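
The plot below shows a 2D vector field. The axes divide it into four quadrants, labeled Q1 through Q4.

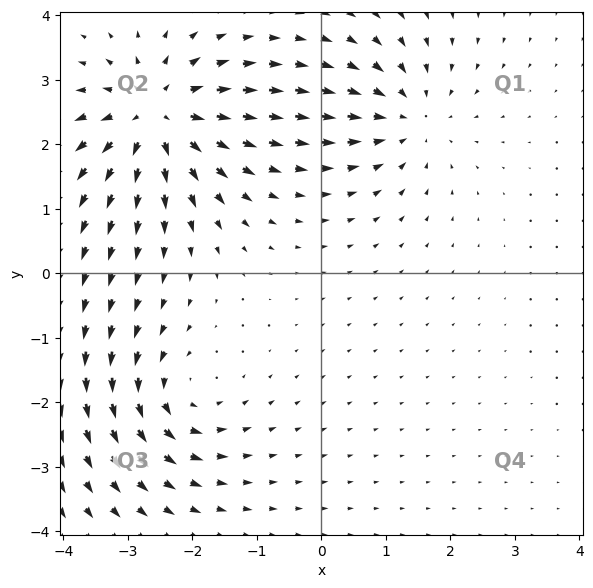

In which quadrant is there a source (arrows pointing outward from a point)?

Q2

The source sits at approximately (-2.5, 2.4), which lies in quadrant Q2. The divergence there is about +6, positive as expected for a source.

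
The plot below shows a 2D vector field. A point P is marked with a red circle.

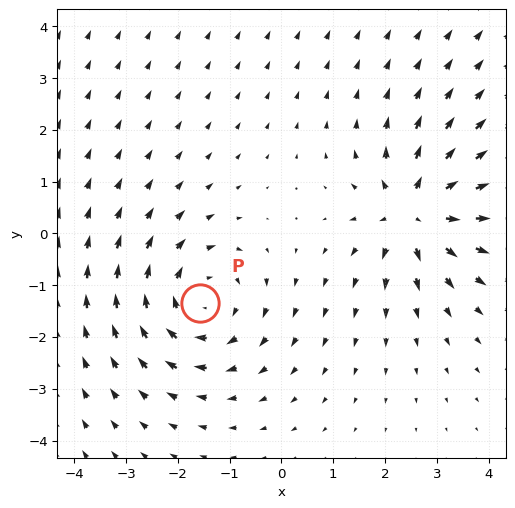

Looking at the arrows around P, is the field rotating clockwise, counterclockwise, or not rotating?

clockwise

Near P at (-1.6, -1.3) the arrows circulate clockwise. The curl (z-component) there is about -4; negative curl means clockwise rotation.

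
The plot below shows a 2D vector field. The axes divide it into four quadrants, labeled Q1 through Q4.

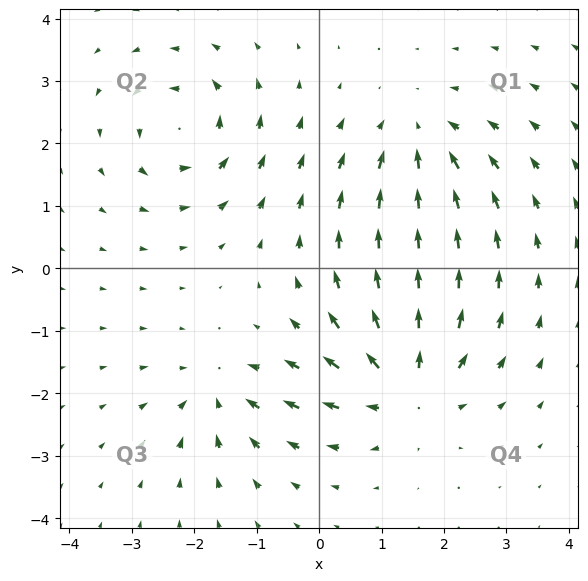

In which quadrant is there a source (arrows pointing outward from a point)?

The source sits at approximately (1.4, -1.9), which lies in quadrant Q4. The divergence there is about +5, positive as expected for a source.

Q4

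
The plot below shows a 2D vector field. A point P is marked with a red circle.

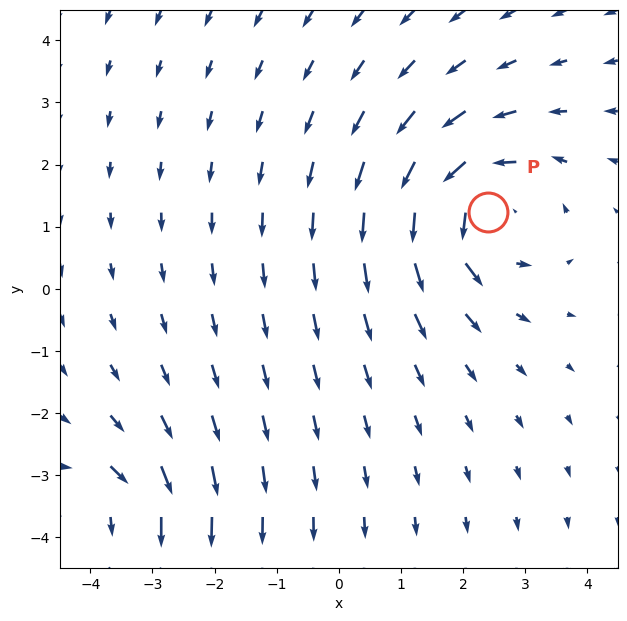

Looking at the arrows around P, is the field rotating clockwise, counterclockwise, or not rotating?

counterclockwise

Near P at (2.4, 1.2) the arrows circulate counterclockwise. The curl (z-component) there is about +4; positive curl means counterclockwise rotation.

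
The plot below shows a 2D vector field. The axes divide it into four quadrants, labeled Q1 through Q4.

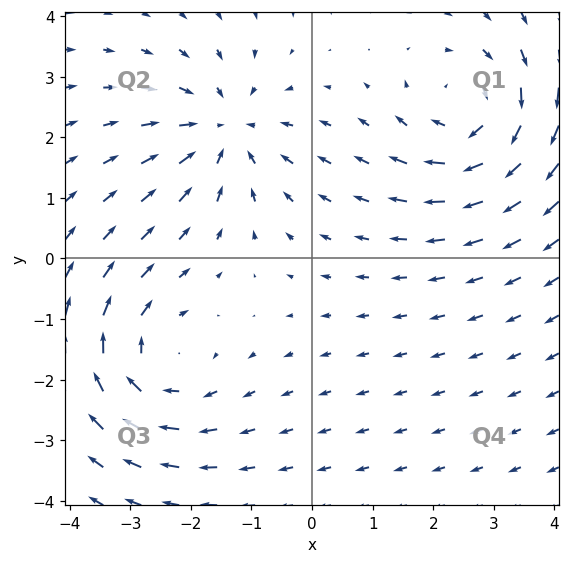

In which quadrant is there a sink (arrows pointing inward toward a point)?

The sink sits at approximately (-1.4, 2.1), which lies in quadrant Q2. The divergence there is about -3, negative as expected for a sink.

Q2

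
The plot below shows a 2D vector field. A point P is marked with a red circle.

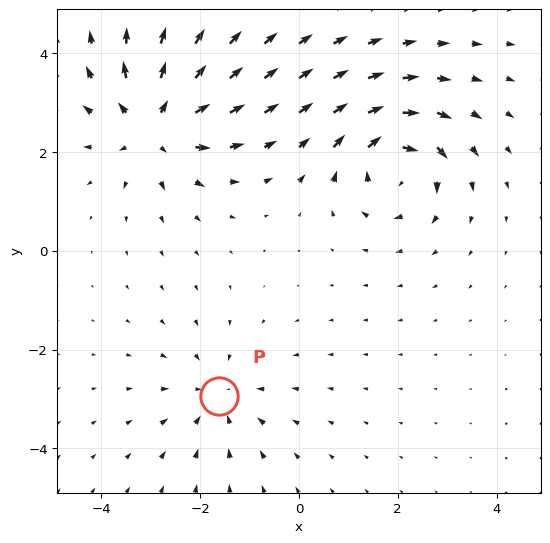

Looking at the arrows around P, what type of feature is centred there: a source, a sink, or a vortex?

sink

At P (-1.6, -2.9) the arrows converge inward. Divergence about -3, curl ≈0 — negative divergence with near-zero curl is a sink.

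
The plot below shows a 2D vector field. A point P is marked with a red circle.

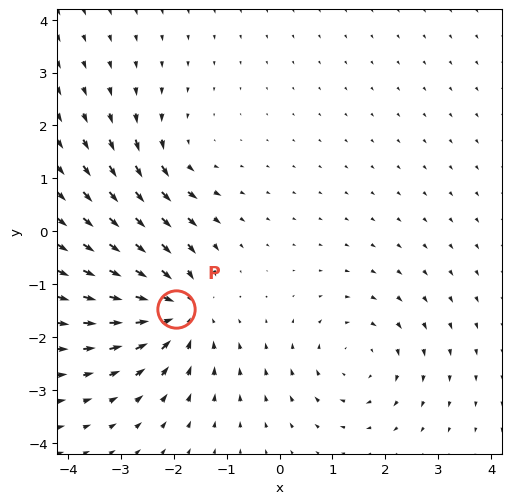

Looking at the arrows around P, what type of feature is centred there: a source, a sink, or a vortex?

sink

At P (-2.0, -1.5) the arrows converge inward. Divergence about -5, curl ≈0 — negative divergence with near-zero curl is a sink.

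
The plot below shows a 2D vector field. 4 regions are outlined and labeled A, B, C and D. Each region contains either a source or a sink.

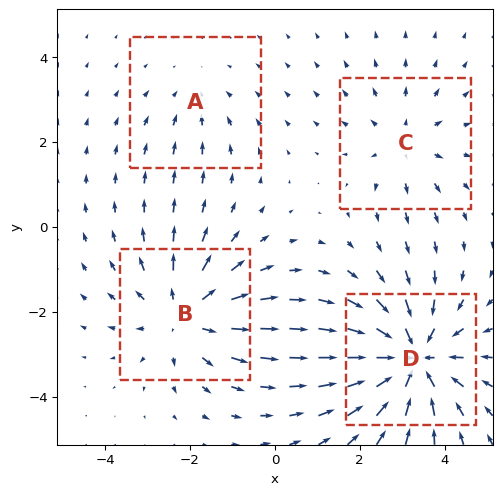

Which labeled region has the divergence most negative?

Divergence at each region's feature centre — A: about -2, B: about +4, C: about +3, D: about -6. Region D is most negative.

D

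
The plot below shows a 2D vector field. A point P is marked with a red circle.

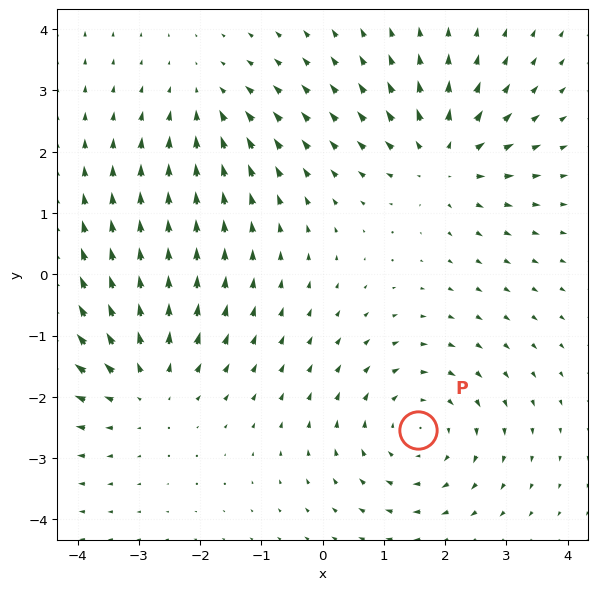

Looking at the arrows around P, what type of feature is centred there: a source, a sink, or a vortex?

vortex

At P (1.6, -2.5) the arrows circulate clockwise. Divergence ≈0, curl about -4 — near-zero divergence with nonzero curl is a vortex.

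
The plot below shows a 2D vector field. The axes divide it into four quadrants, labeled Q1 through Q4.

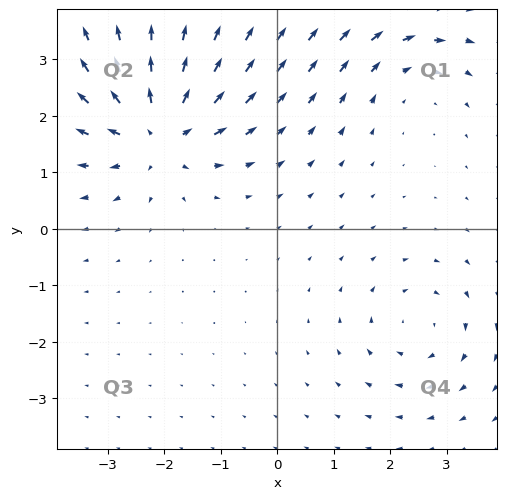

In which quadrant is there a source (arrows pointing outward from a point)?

The source sits at approximately (-2.1, 1.7), which lies in quadrant Q2. The divergence there is about +6, positive as expected for a source.

Q2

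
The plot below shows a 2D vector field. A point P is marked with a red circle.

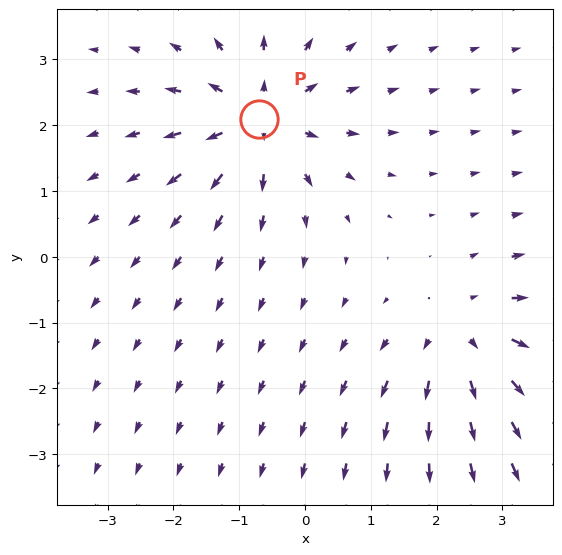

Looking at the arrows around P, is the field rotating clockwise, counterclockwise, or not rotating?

not rotating

Near P at (-0.7, 2.1) the arrows show no circulation. The curl there is ≈0.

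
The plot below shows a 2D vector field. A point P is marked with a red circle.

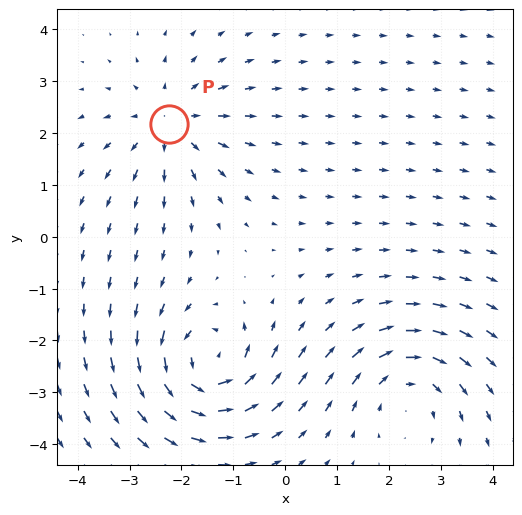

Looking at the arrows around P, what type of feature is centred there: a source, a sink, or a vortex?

source

At P (-2.2, 2.2) the arrows spread outward. Divergence about +4, curl ≈0 — positive divergence with near-zero curl is a source.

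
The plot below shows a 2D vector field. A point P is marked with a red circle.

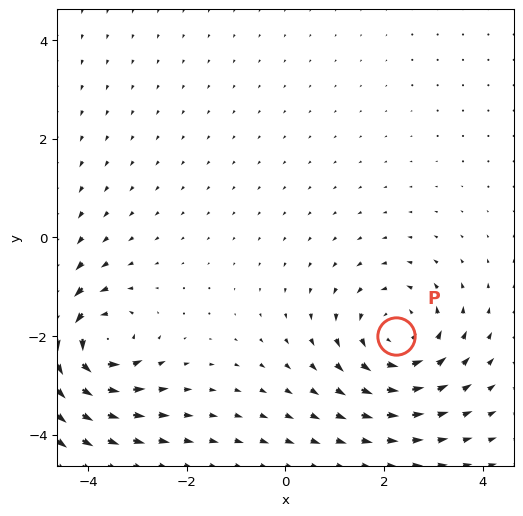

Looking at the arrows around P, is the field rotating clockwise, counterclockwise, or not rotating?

counterclockwise

Near P at (2.2, -2.0) the arrows circulate counterclockwise. The curl (z-component) there is about +3; positive curl means counterclockwise rotation.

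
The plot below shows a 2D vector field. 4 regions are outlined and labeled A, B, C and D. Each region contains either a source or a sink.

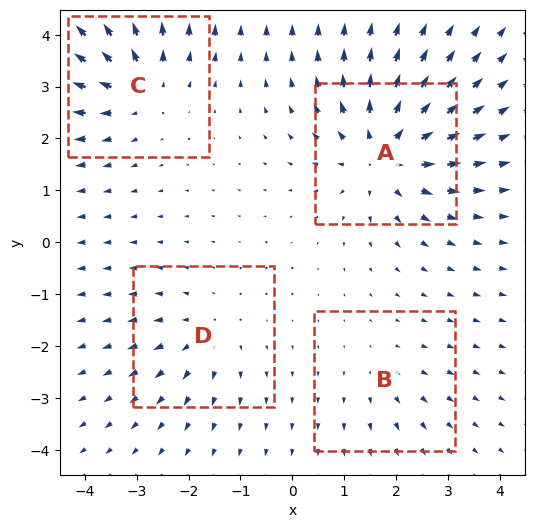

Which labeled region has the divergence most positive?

A

Divergence at each region's feature centre — A: about +7, B: about +2, C: about +5, D: about +3. Region A is most positive.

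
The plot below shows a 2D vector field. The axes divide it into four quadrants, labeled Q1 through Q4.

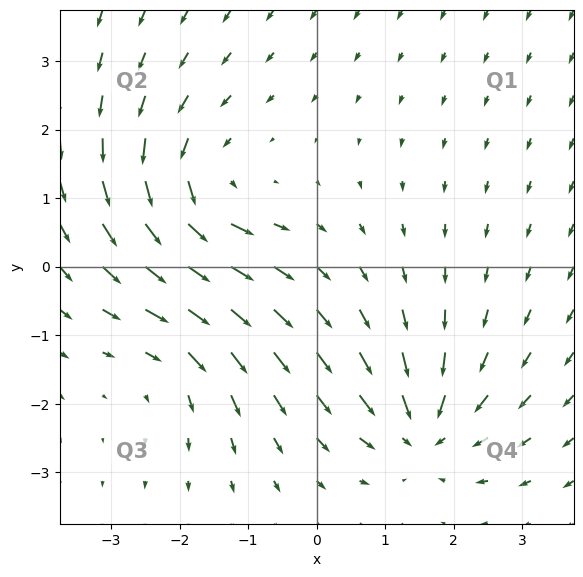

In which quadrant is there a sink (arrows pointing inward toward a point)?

The sink sits at approximately (1.5, -2.4), which lies in quadrant Q4. The divergence there is about -4, negative as expected for a sink.

Q4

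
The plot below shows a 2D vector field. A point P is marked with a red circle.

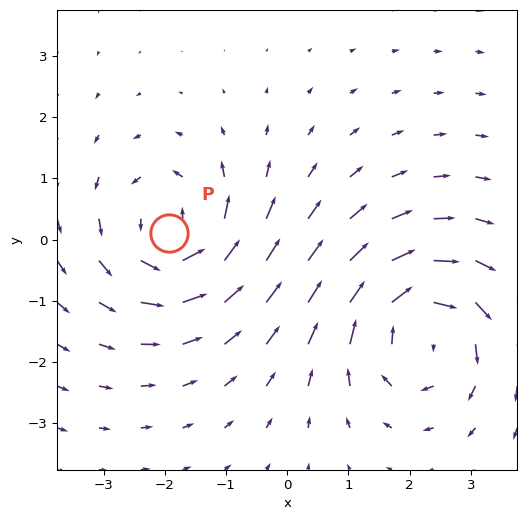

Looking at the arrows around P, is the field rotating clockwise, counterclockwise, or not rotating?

counterclockwise

Near P at (-1.9, 0.1) the arrows circulate counterclockwise. The curl (z-component) there is about +4; positive curl means counterclockwise rotation.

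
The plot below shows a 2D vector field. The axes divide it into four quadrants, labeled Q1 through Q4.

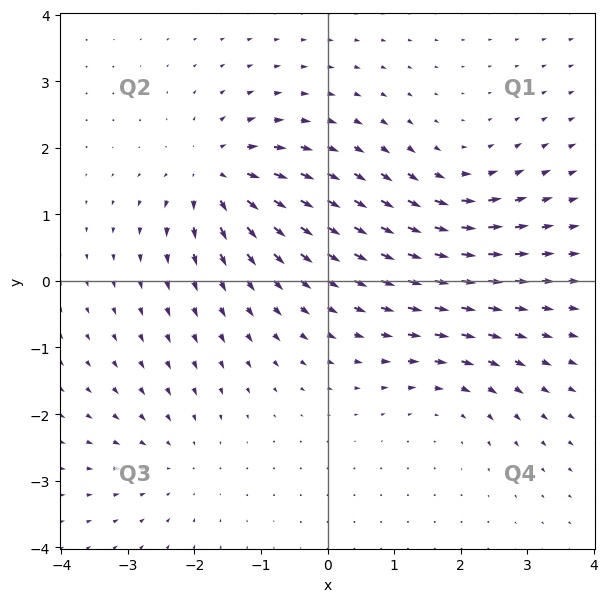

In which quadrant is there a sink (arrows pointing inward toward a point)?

The sink sits at approximately (-2.3, -2.7), which lies in quadrant Q3. The divergence there is about -3, negative as expected for a sink.

Q3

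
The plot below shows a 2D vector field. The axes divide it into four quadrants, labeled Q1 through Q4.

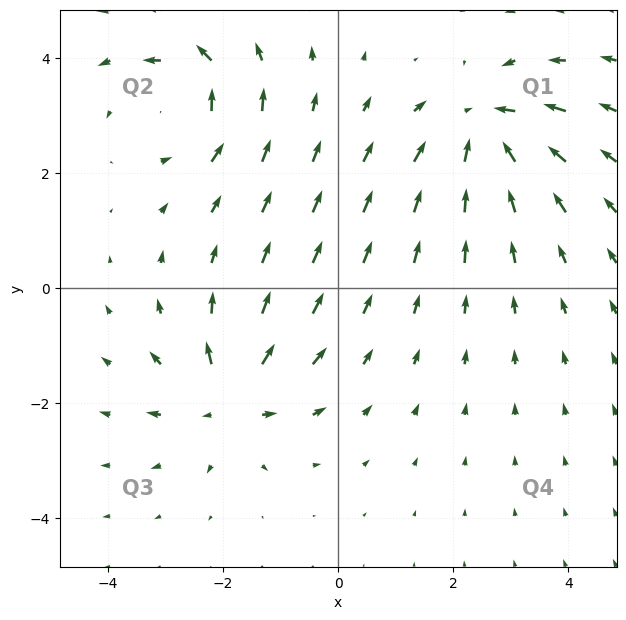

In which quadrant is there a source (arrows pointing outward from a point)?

The source sits at approximately (-1.9, -1.9), which lies in quadrant Q3. The divergence there is about +5, positive as expected for a source.

Q3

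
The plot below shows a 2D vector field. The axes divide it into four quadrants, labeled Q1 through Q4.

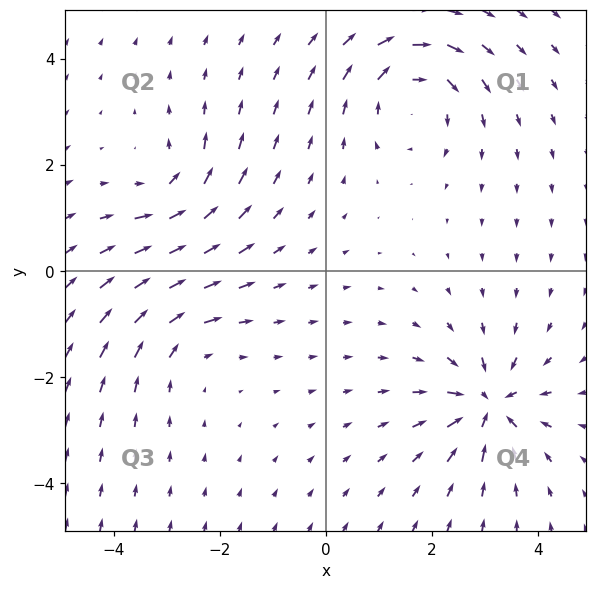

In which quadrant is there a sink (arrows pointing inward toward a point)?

The sink sits at approximately (3.1, -2.5), which lies in quadrant Q4. The divergence there is about -7, negative as expected for a sink.

Q4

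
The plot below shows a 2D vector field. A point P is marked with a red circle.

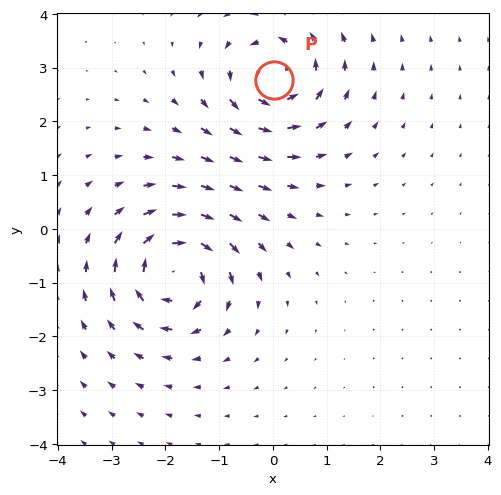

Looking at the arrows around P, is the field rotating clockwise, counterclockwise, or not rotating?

Near P at (0.0, 2.8) the arrows circulate counterclockwise. The curl (z-component) there is about +4; positive curl means counterclockwise rotation.

counterclockwise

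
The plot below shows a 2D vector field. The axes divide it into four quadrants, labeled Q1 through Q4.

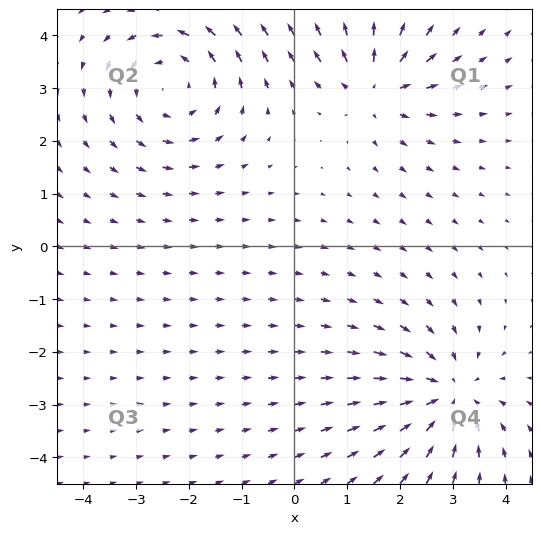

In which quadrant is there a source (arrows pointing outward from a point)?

Q1

The source sits at approximately (1.5, 3.0), which lies in quadrant Q1. The divergence there is about +5, positive as expected for a source.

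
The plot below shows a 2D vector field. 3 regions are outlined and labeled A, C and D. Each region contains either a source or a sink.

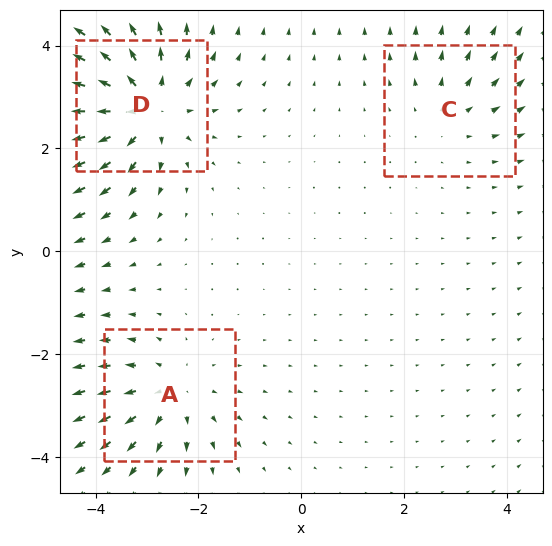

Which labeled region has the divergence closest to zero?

Divergence at each region's feature centre — A: about +3, C: about +2, D: about +5. Region C is closest to zero.

C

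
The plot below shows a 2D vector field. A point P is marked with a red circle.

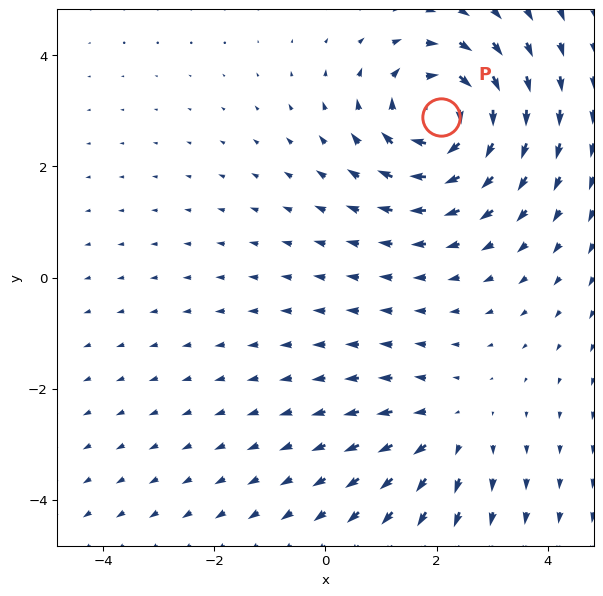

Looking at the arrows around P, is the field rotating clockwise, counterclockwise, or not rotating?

Near P at (2.1, 2.9) the arrows circulate clockwise. The curl (z-component) there is about -5; negative curl means clockwise rotation.

clockwise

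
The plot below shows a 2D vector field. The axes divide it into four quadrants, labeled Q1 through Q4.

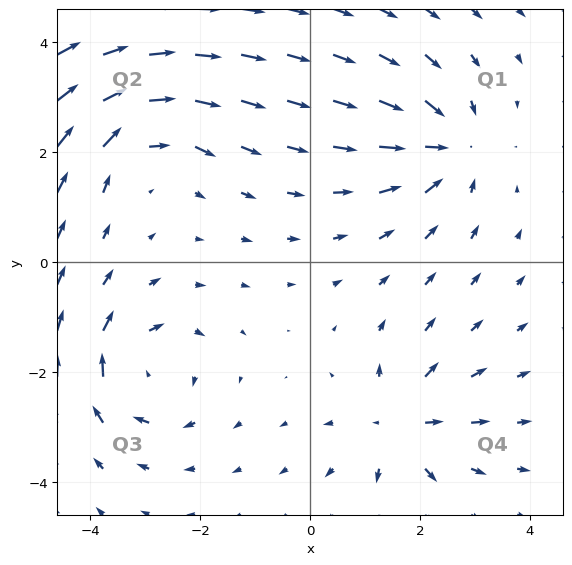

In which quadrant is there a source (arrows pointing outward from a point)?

Q4

The source sits at approximately (1.6, -3.0), which lies in quadrant Q4. The divergence there is about +4, positive as expected for a source.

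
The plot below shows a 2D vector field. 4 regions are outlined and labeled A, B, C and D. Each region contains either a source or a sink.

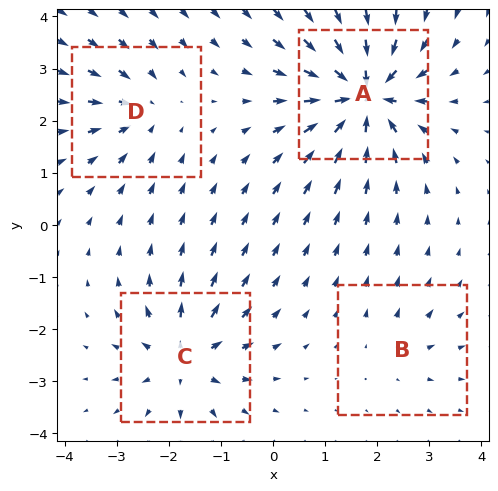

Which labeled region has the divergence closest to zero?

Divergence at each region's feature centre — A: about -10, B: about +3, C: about +6, D: about -4. Region B is closest to zero.

B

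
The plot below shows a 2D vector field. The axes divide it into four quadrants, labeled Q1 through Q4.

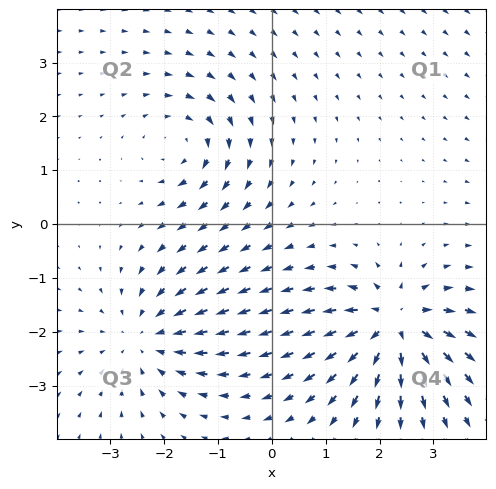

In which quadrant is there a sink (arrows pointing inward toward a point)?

The sink sits at approximately (-2.3, -2.1), which lies in quadrant Q3. The divergence there is about -4, negative as expected for a sink.

Q3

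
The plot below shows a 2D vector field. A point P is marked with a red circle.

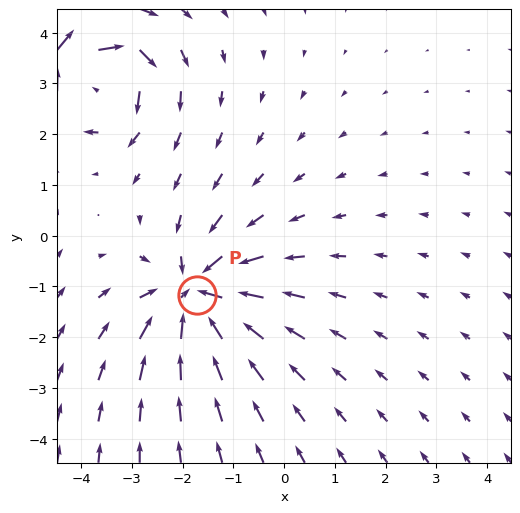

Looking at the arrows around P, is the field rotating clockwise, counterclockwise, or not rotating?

not rotating

Near P at (-1.7, -1.2) the arrows show no circulation. The curl there is ≈0.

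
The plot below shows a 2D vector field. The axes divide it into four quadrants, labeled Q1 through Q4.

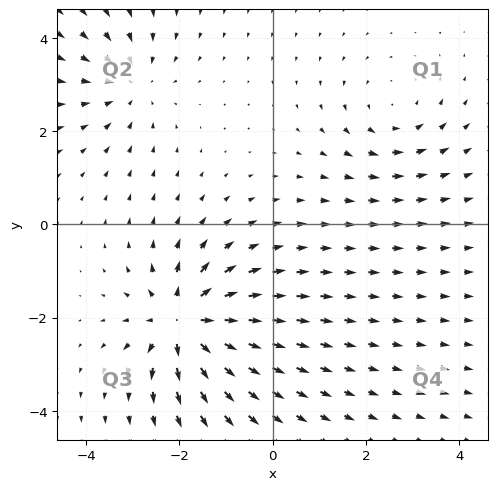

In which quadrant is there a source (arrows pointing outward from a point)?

The source sits at approximately (-1.9, -2.1), which lies in quadrant Q3. The divergence there is about +5, positive as expected for a source.

Q3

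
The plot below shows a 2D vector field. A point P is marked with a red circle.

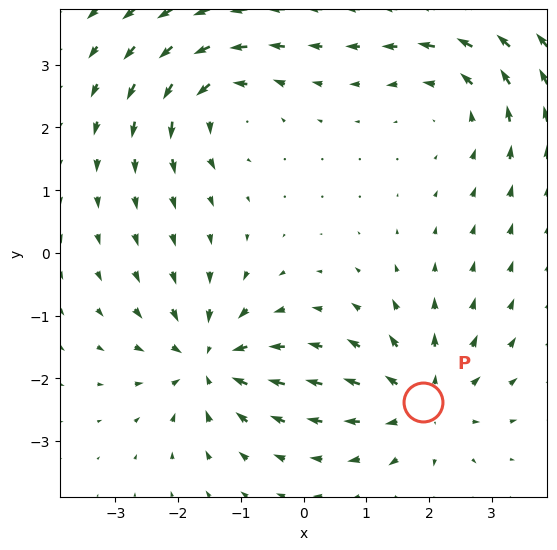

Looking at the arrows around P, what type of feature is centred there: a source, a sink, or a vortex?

source

At P (1.9, -2.4) the arrows spread outward. Divergence about +4, curl ≈0 — positive divergence with near-zero curl is a source.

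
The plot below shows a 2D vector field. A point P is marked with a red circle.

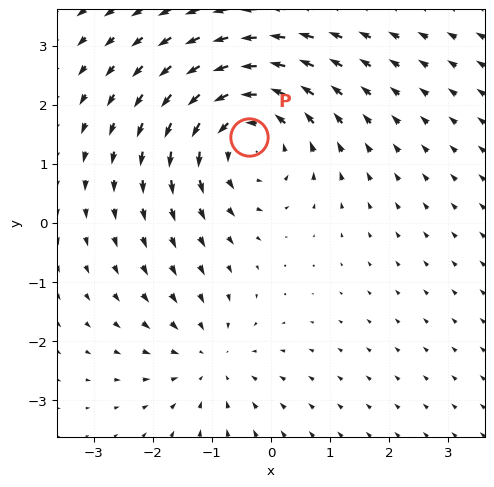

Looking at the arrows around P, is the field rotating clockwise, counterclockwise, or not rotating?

counterclockwise

Near P at (-0.4, 1.5) the arrows circulate counterclockwise. The curl (z-component) there is about +4; positive curl means counterclockwise rotation.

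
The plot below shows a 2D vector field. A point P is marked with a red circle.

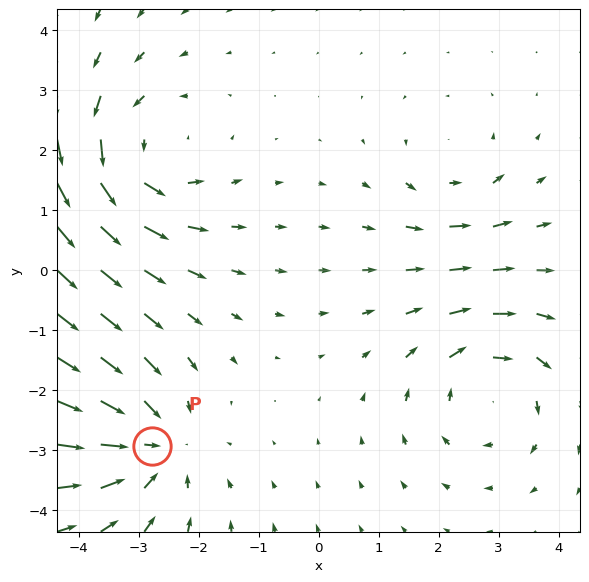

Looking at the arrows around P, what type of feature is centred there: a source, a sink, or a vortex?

At P (-2.8, -2.9) the arrows converge inward. Divergence about -4, curl ≈0 — negative divergence with near-zero curl is a sink.

sink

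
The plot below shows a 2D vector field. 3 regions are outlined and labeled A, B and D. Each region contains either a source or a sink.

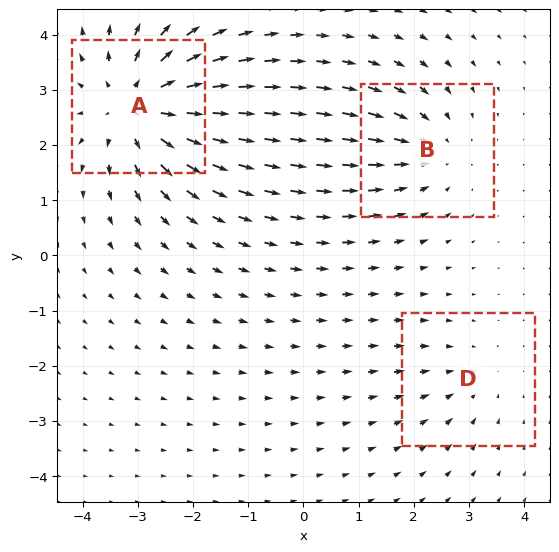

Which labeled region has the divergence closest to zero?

D

Divergence at each region's feature centre — A: about +4, B: about -3, D: about -2. Region D is closest to zero.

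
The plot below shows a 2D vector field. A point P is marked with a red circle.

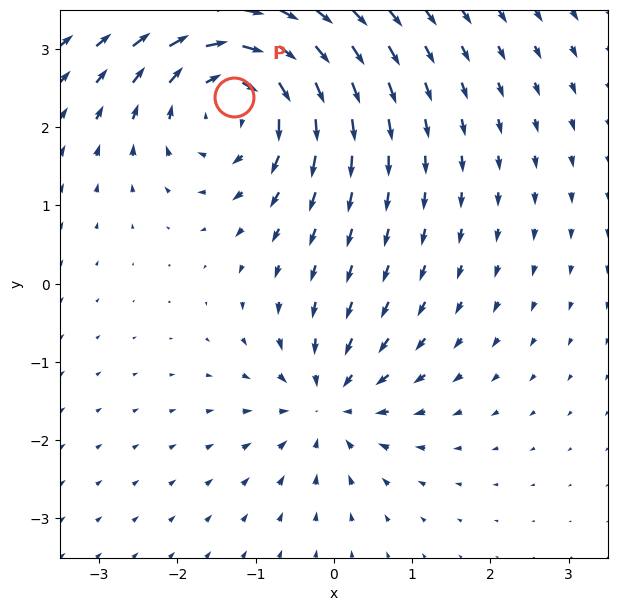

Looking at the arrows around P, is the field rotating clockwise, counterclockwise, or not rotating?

clockwise

Near P at (-1.3, 2.4) the arrows circulate clockwise. The curl (z-component) there is about -5; negative curl means clockwise rotation.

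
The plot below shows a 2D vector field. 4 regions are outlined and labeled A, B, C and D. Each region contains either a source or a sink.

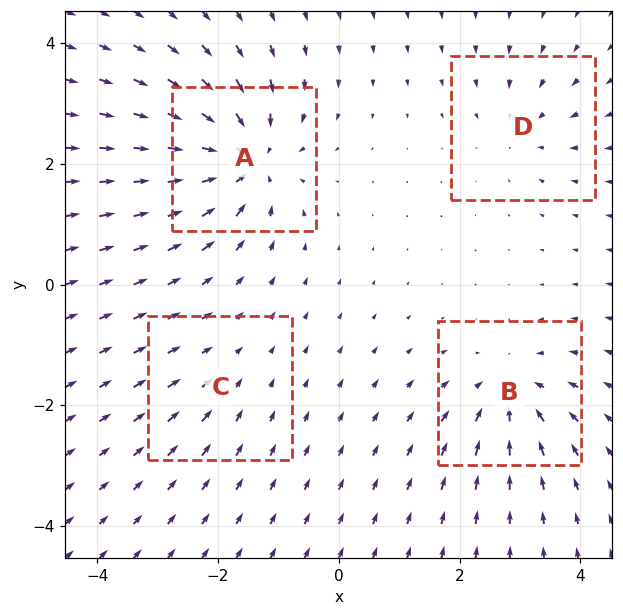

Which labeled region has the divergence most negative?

A

Divergence at each region's feature centre — A: about -8, B: about -6, C: about -2, D: about -4. Region A is most negative.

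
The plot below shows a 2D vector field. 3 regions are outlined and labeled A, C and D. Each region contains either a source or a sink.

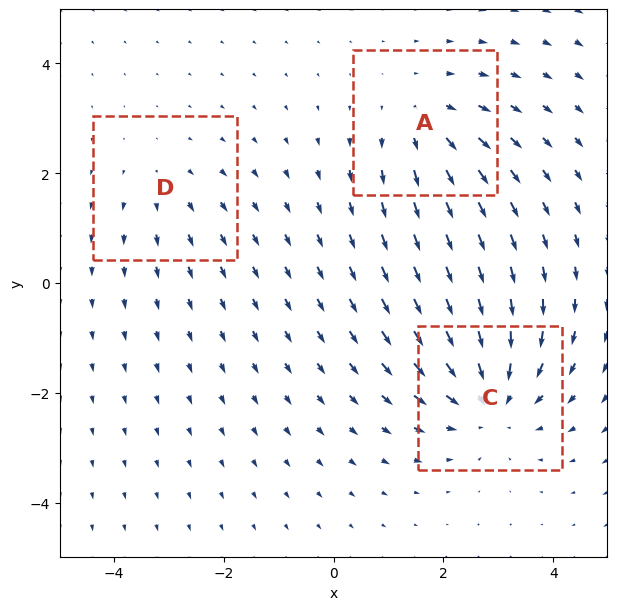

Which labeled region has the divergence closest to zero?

Divergence at each region's feature centre — A: about +3, C: about -4, D: about +2. Region D is closest to zero.

D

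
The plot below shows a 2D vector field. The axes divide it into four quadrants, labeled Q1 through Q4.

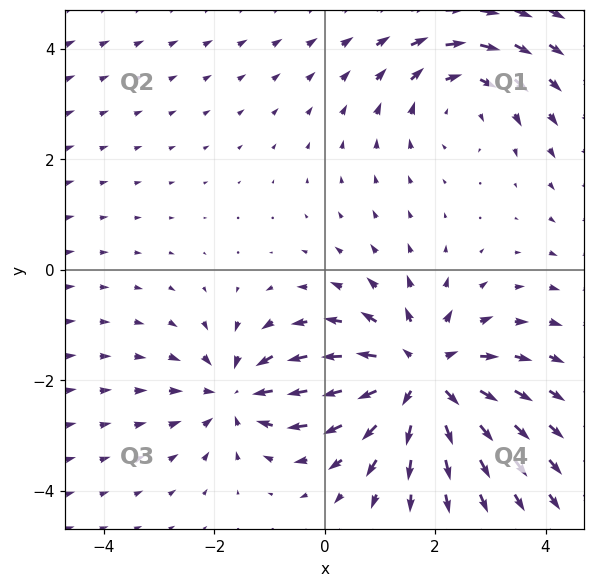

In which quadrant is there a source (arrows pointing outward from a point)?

Q4

The source sits at approximately (1.7, -1.9), which lies in quadrant Q4. The divergence there is about +5, positive as expected for a source.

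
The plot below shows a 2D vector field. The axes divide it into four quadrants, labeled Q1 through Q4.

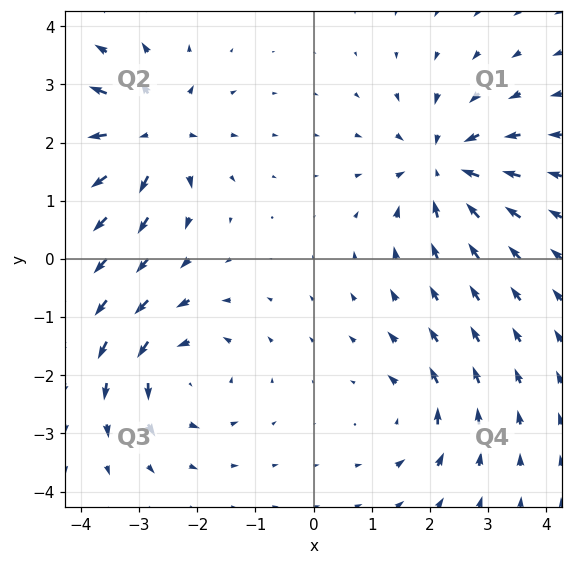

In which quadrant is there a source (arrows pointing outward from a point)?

The source sits at approximately (-2.8, 2.1), which lies in quadrant Q2. The divergence there is about +7, positive as expected for a source.

Q2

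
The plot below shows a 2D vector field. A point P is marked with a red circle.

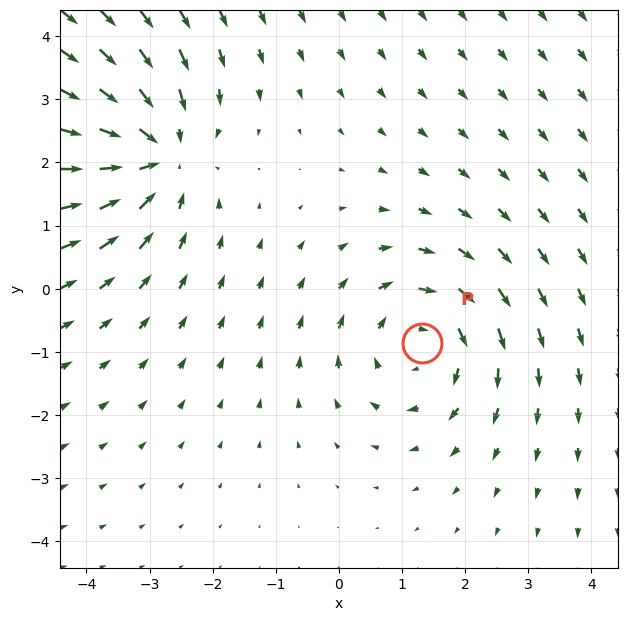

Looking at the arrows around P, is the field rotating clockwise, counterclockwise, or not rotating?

clockwise

Near P at (1.3, -0.9) the arrows circulate clockwise. The curl (z-component) there is about -2; negative curl means clockwise rotation.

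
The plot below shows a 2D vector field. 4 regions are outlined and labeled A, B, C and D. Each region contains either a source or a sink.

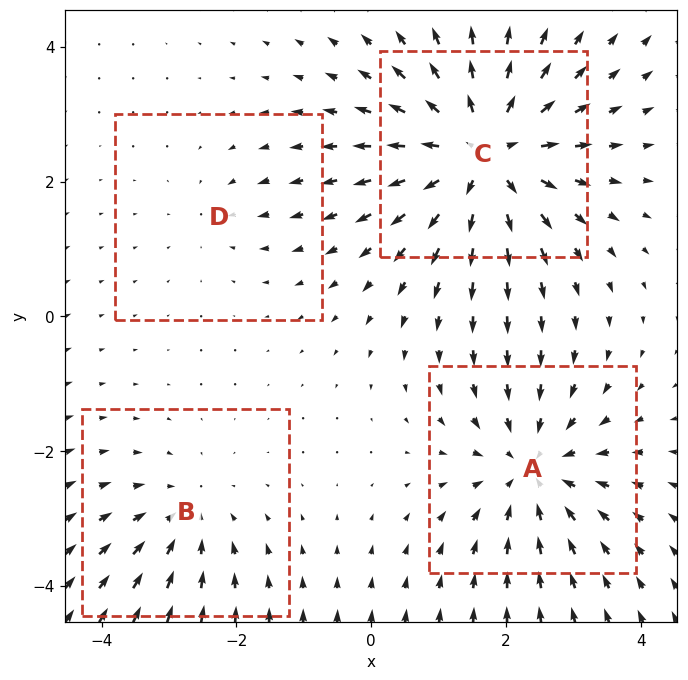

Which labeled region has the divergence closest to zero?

D

Divergence at each region's feature centre — A: about -5, B: about -3, C: about +6, D: about -2. Region D is closest to zero.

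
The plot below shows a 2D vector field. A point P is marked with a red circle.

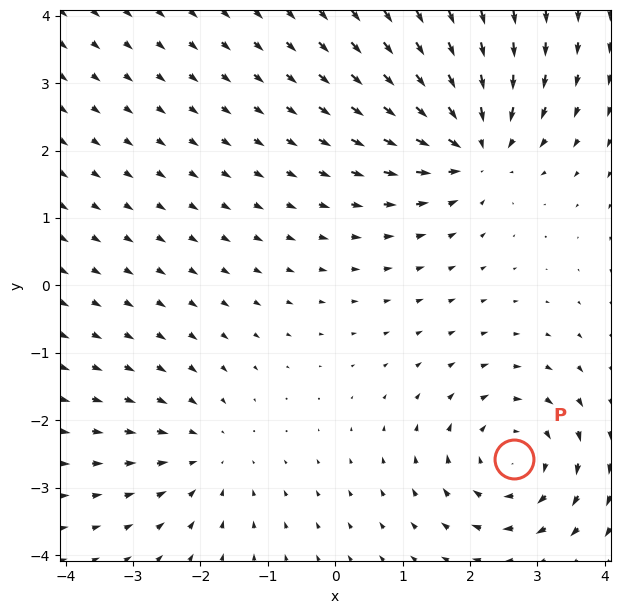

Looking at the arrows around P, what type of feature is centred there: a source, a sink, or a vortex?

vortex

At P (2.7, -2.6) the arrows circulate clockwise. Divergence ≈0, curl about -5 — near-zero divergence with nonzero curl is a vortex.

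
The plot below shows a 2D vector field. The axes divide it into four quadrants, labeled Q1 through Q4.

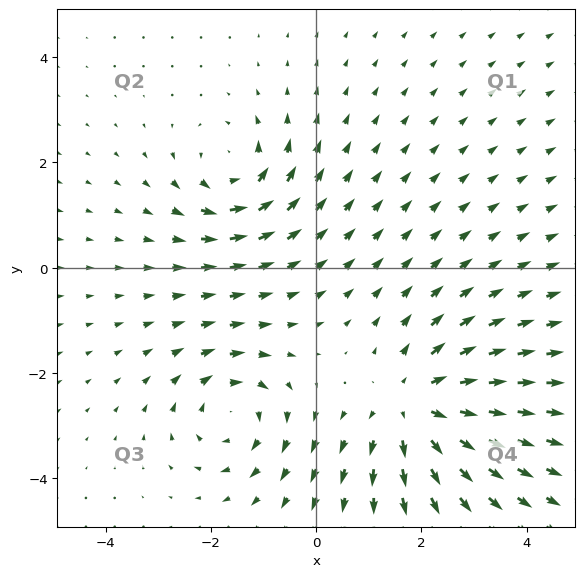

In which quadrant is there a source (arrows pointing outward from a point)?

Q4

The source sits at approximately (1.9, -2.6), which lies in quadrant Q4. The divergence there is about +4, positive as expected for a source.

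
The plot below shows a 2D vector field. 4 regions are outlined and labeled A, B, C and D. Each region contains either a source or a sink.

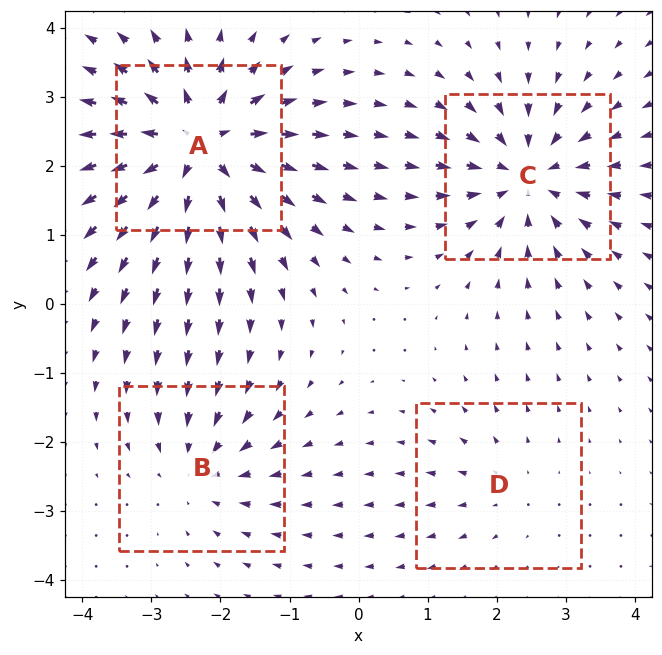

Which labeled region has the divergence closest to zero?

D

Divergence at each region's feature centre — A: about +8, B: about -4, C: about -6, D: about +2. Region D is closest to zero.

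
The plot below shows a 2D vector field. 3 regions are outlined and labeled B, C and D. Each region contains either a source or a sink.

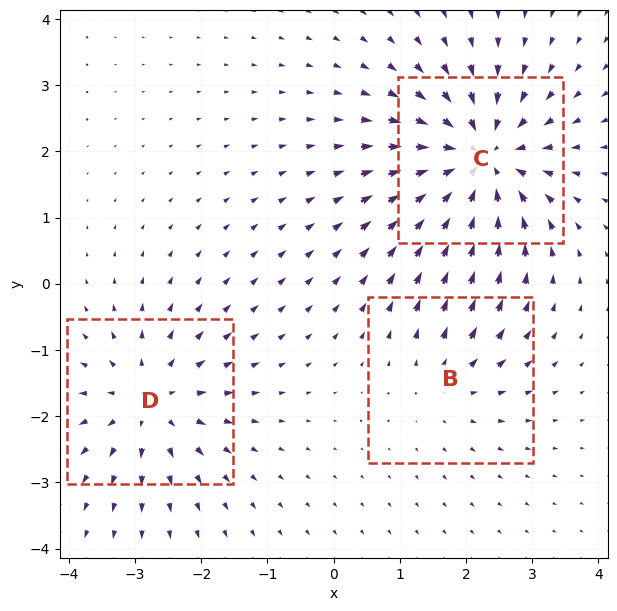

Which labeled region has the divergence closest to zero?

B

Divergence at each region's feature centre — B: about +2, C: about -5, D: about +4. Region B is closest to zero.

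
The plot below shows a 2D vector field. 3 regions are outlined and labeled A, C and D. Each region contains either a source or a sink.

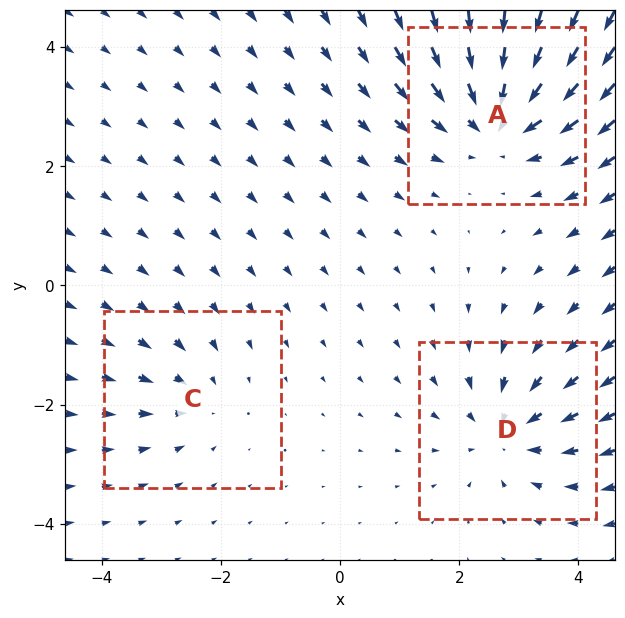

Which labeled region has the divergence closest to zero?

Divergence at each region's feature centre — A: about -5, C: about -2, D: about -3. Region C is closest to zero.

C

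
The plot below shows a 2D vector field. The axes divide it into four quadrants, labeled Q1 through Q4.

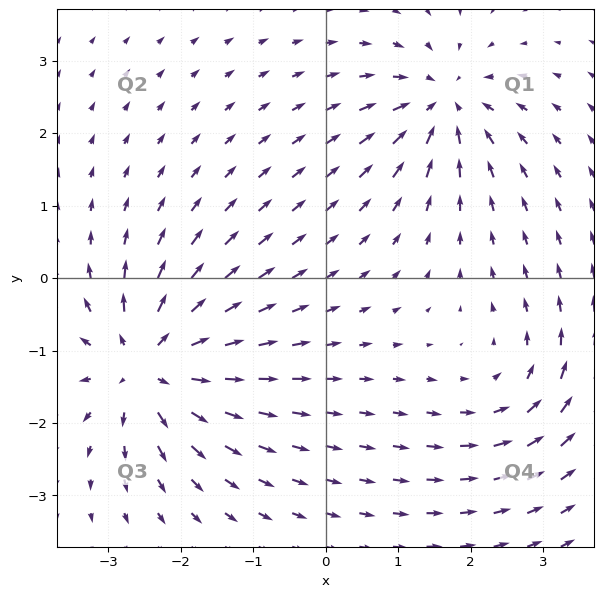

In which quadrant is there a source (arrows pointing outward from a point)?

Q3

The source sits at approximately (-2.5, -1.2), which lies in quadrant Q3. The divergence there is about +6, positive as expected for a source.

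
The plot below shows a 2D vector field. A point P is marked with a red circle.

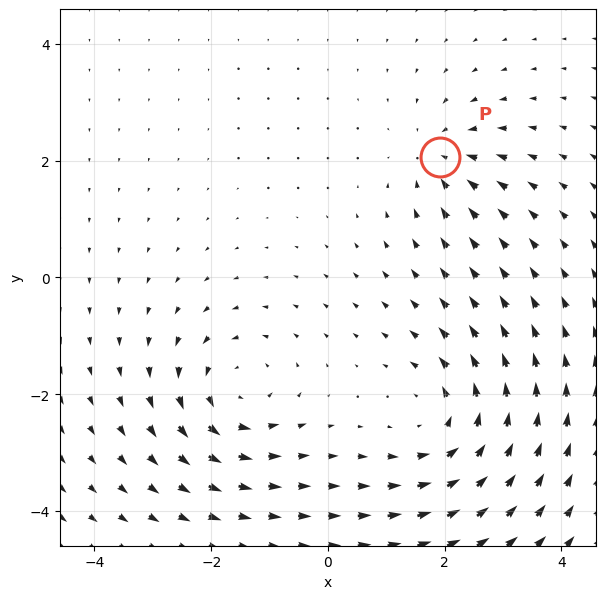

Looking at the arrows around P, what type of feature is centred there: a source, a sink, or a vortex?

sink

At P (1.9, 2.1) the arrows converge inward. Divergence about -3, curl ≈0 — negative divergence with near-zero curl is a sink.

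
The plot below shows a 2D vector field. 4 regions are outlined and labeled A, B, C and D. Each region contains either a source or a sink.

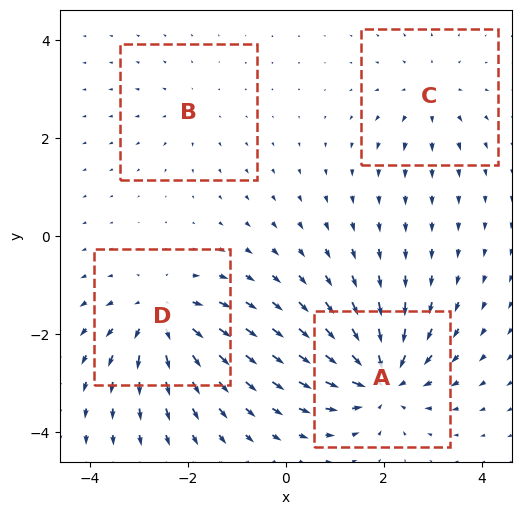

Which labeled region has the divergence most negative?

A

Divergence at each region's feature centre — A: about -7, B: about +2, C: about +4, D: about +6. Region A is most negative.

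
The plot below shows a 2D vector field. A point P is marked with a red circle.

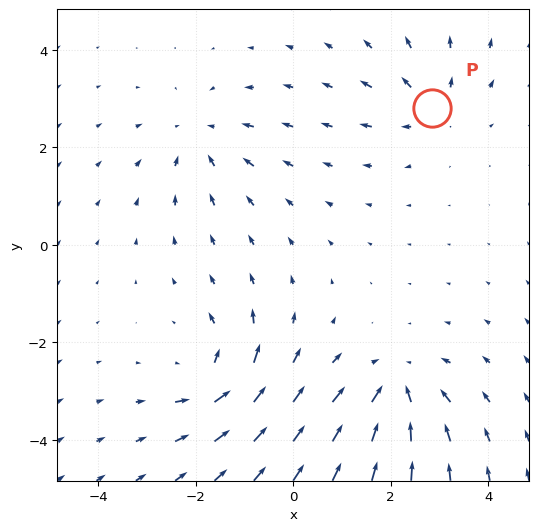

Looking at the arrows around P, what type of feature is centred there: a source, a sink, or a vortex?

At P (2.9, 2.8) the arrows spread outward. Divergence about +3, curl ≈0 — positive divergence with near-zero curl is a source.

source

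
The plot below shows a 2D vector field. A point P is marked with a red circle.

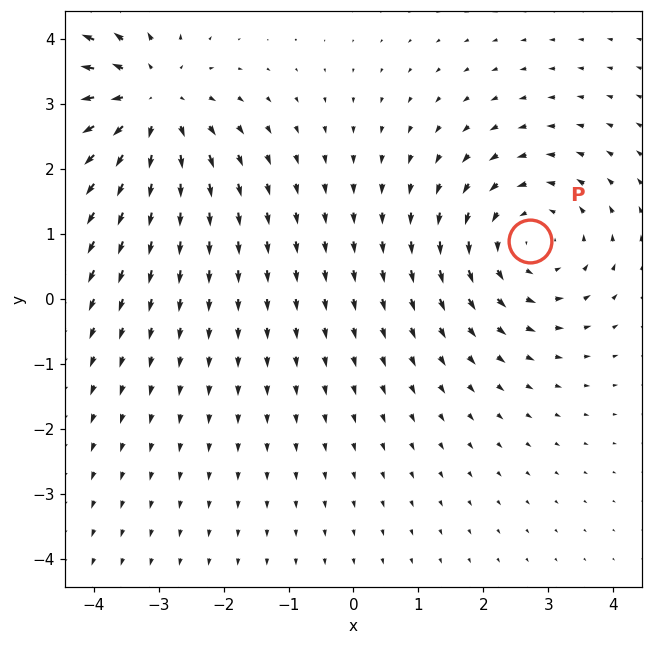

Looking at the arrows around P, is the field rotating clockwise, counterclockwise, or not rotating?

counterclockwise

Near P at (2.7, 0.9) the arrows circulate counterclockwise. The curl (z-component) there is about +3; positive curl means counterclockwise rotation.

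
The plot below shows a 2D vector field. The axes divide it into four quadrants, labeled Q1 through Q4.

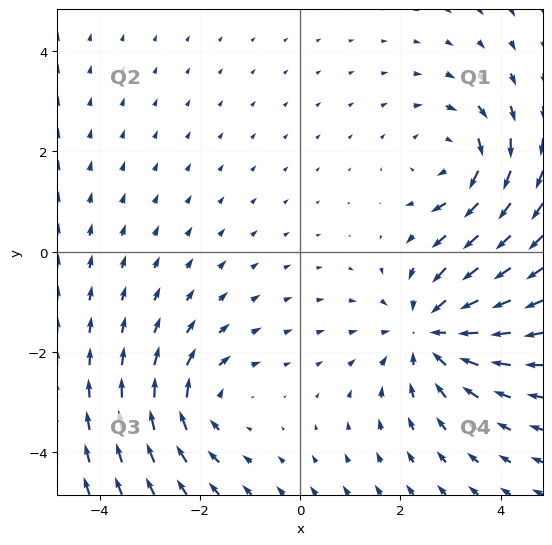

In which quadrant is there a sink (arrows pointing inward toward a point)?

Q4

The sink sits at approximately (2.6, -1.6), which lies in quadrant Q4. The divergence there is about -4, negative as expected for a sink.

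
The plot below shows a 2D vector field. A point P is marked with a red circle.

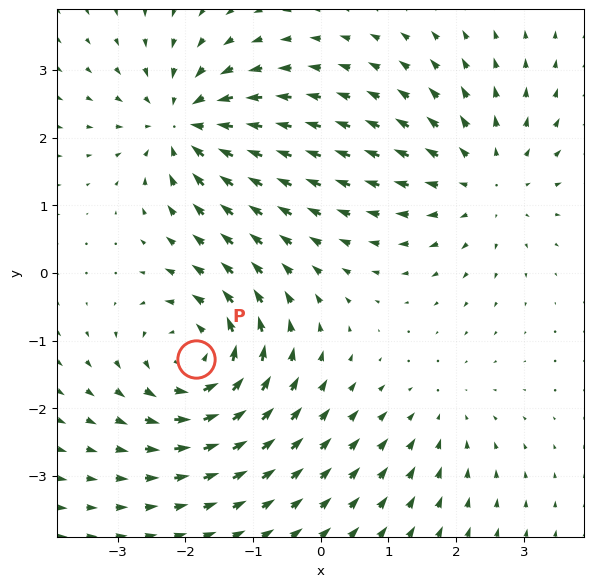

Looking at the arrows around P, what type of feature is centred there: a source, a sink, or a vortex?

At P (-1.9, -1.3) the arrows circulate counterclockwise. Divergence ≈0, curl about +6 — near-zero divergence with nonzero curl is a vortex.

vortex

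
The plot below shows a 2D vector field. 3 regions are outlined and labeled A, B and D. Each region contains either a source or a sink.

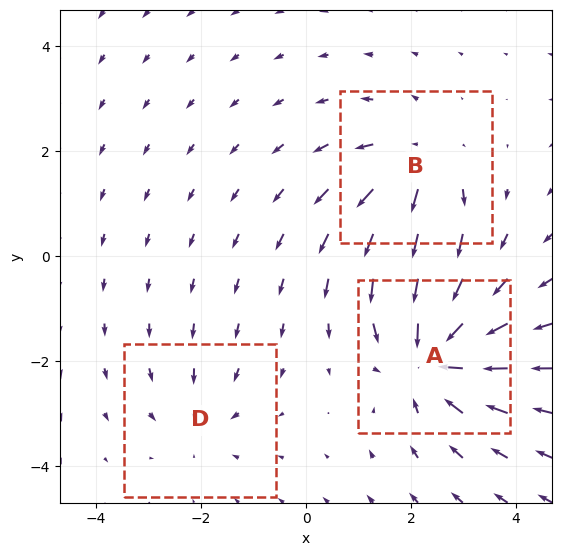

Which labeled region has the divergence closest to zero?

D

Divergence at each region's feature centre — A: about -5, B: about +3, D: about -2. Region D is closest to zero.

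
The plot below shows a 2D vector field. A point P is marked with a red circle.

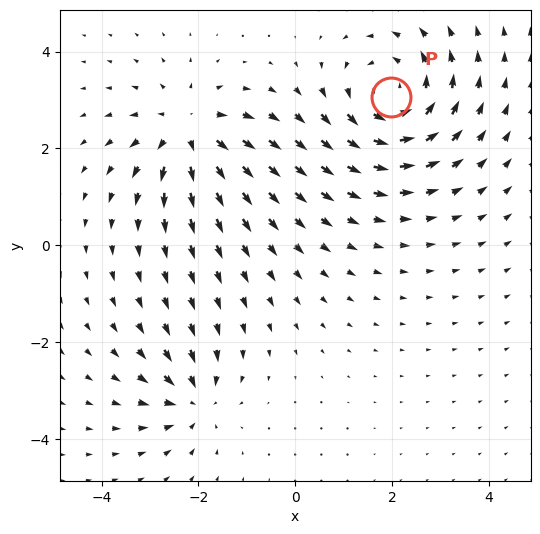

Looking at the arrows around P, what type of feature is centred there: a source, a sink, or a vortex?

vortex

At P (2.0, 3.1) the arrows circulate counterclockwise. Divergence ≈0, curl about +4 — near-zero divergence with nonzero curl is a vortex.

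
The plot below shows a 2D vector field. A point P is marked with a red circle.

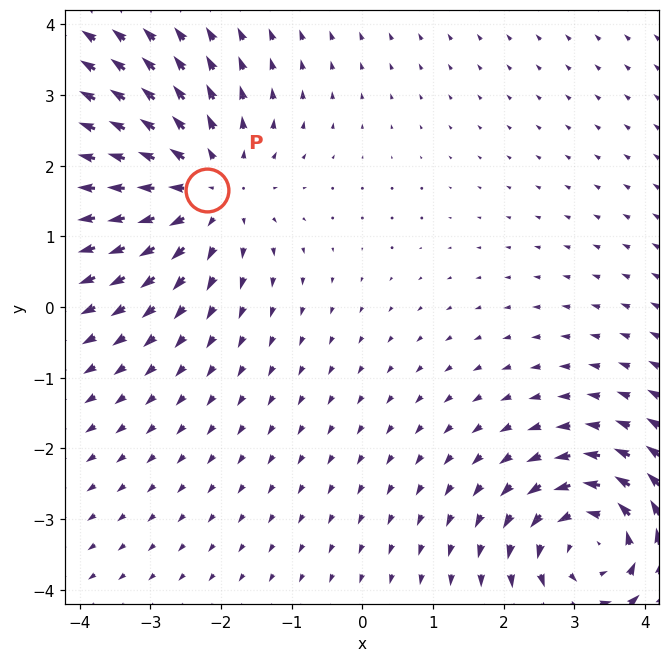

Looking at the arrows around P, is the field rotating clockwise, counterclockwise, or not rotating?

not rotating

Near P at (-2.2, 1.7) the arrows show no circulation. The curl there is ≈0.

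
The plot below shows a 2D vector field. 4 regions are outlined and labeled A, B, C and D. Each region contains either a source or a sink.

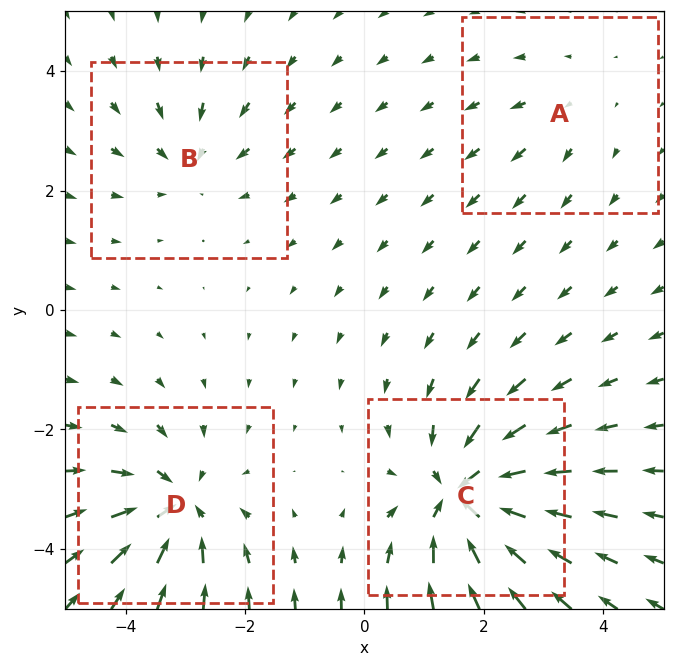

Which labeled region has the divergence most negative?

C

Divergence at each region's feature centre — A: about +2, B: about -4, C: about -8, D: about -6. Region C is most negative.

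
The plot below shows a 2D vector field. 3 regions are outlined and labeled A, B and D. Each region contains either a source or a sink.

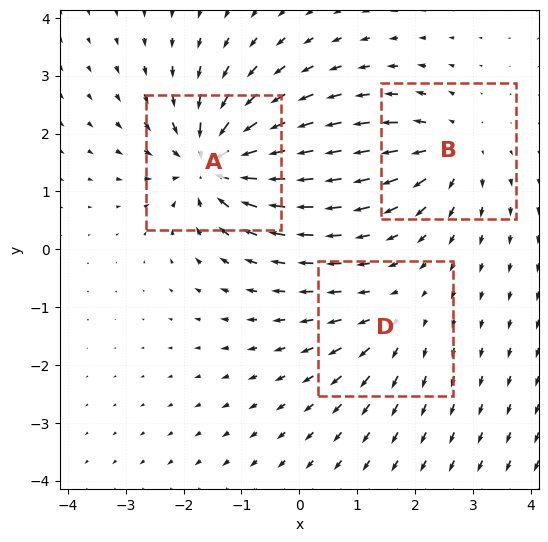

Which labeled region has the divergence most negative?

A

Divergence at each region's feature centre — A: about -6, B: about +4, D: about +3. Region A is most negative.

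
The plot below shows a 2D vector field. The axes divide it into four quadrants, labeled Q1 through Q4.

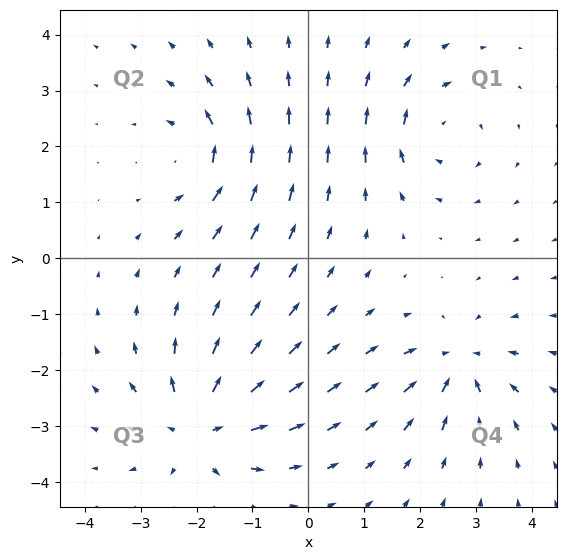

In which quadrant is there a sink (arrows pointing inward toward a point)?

The sink sits at approximately (2.7, -1.9), which lies in quadrant Q4. The divergence there is about -5, negative as expected for a sink.

Q4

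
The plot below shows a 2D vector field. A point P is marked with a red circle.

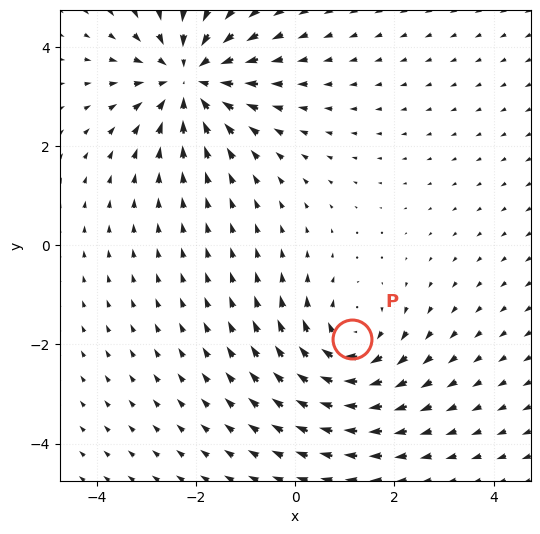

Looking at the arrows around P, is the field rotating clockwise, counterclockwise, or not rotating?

clockwise

Near P at (1.1, -1.9) the arrows circulate clockwise. The curl (z-component) there is about -3; negative curl means clockwise rotation.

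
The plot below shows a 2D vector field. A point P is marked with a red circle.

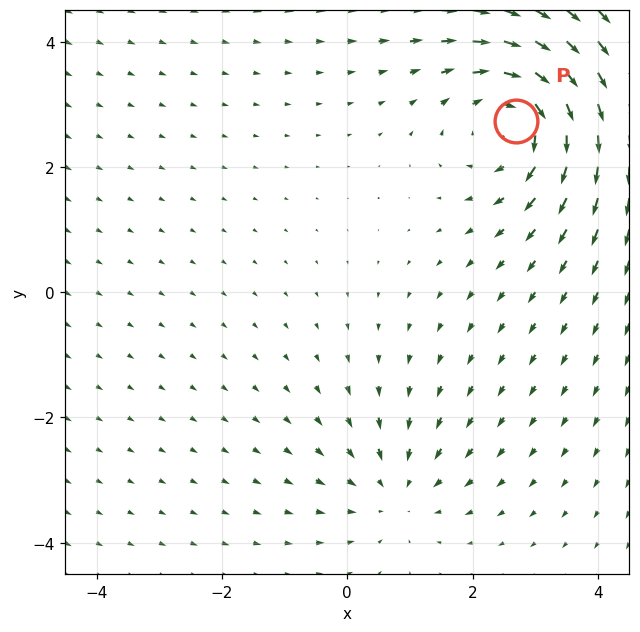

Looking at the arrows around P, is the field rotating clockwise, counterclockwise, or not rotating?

Near P at (2.7, 2.7) the arrows circulate clockwise. The curl (z-component) there is about -4; negative curl means clockwise rotation.

clockwise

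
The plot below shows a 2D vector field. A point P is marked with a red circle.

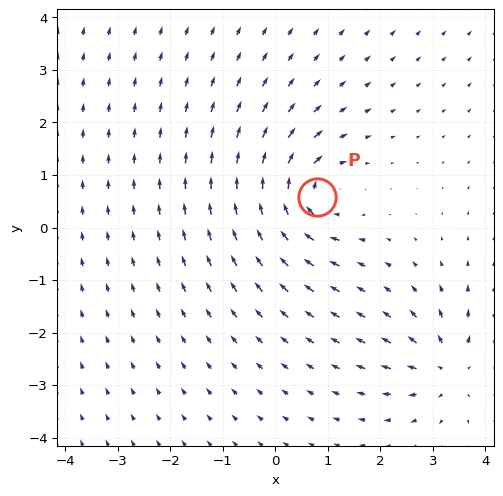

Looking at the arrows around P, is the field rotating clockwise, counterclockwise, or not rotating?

clockwise

Near P at (0.8, 0.6) the arrows circulate clockwise. The curl (z-component) there is about -5; negative curl means clockwise rotation.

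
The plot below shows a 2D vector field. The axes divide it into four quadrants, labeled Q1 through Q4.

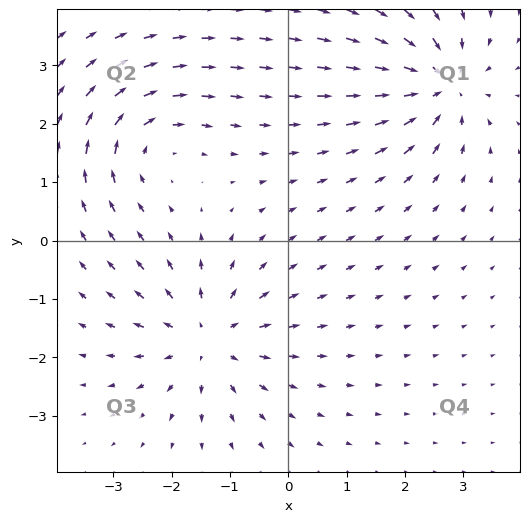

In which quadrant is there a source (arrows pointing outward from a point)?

The source sits at approximately (-1.4, -1.7), which lies in quadrant Q3. The divergence there is about +5, positive as expected for a source.

Q3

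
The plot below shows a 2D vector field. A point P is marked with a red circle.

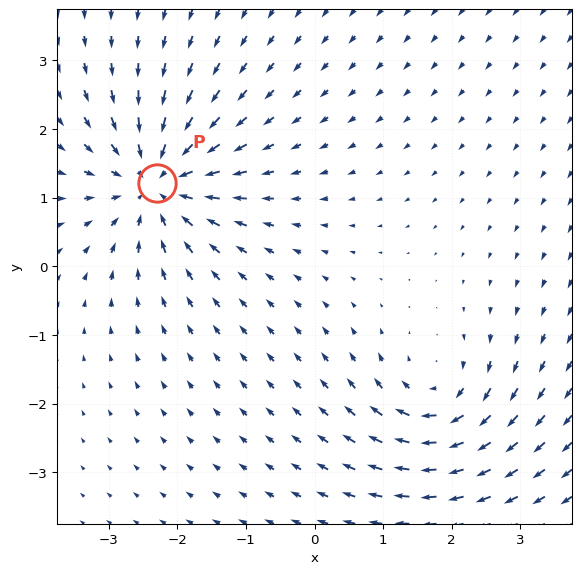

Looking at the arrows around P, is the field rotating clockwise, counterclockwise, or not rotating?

not rotating

Near P at (-2.3, 1.2) the arrows show no circulation. The curl there is ≈0.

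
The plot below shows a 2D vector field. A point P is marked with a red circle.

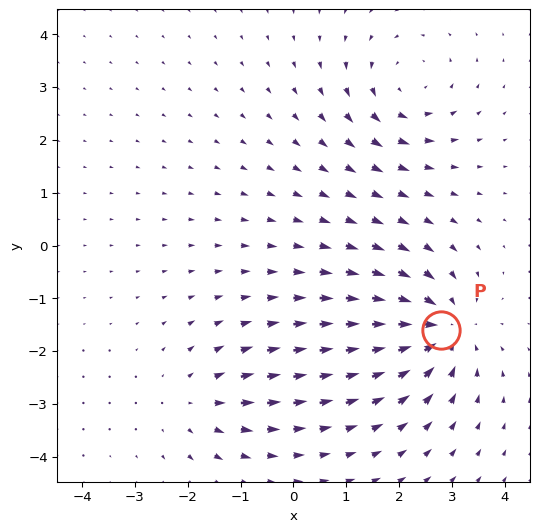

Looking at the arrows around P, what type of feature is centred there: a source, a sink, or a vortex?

At P (2.8, -1.6) the arrows converge inward. Divergence about -5, curl ≈0 — negative divergence with near-zero curl is a sink.

sink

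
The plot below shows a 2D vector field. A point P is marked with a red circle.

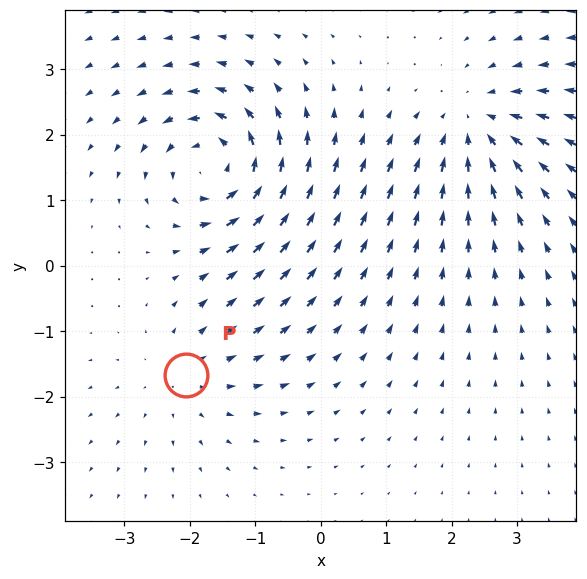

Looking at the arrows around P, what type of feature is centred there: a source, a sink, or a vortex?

source

At P (-2.1, -1.7) the arrows spread outward. Divergence about +3, curl ≈0 — positive divergence with near-zero curl is a source.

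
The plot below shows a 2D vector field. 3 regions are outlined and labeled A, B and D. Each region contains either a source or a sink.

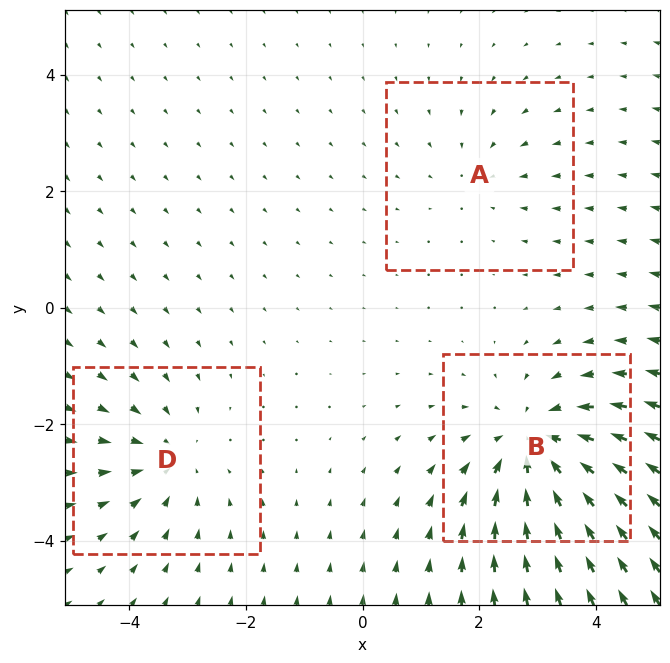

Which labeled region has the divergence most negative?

Divergence at each region's feature centre — A: about -2, B: about -5, D: about -3. Region B is most negative.

B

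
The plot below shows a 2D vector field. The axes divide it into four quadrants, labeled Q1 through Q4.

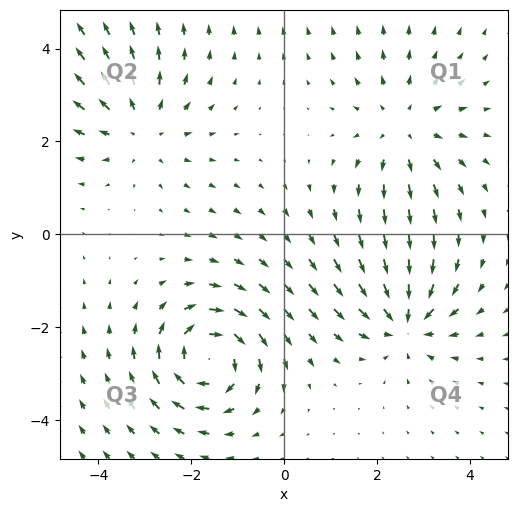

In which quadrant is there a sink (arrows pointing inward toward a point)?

The sink sits at approximately (2.6, -1.9), which lies in quadrant Q4. The divergence there is about -5, negative as expected for a sink.

Q4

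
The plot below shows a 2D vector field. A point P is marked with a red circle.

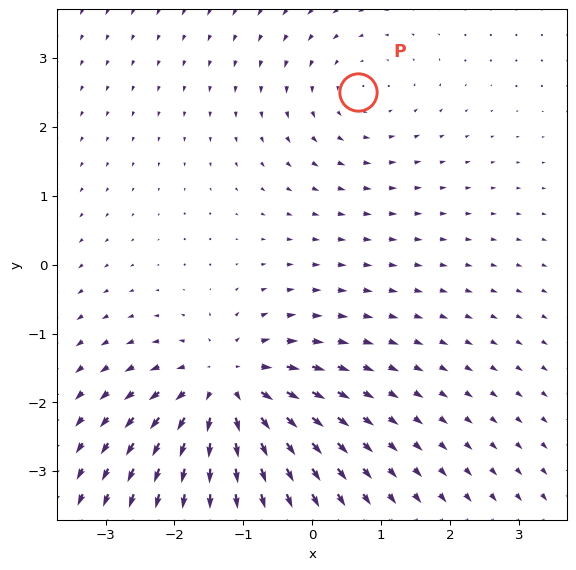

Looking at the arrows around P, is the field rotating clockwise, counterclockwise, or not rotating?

counterclockwise

Near P at (0.7, 2.5) the arrows circulate counterclockwise. The curl (z-component) there is about +2; positive curl means counterclockwise rotation.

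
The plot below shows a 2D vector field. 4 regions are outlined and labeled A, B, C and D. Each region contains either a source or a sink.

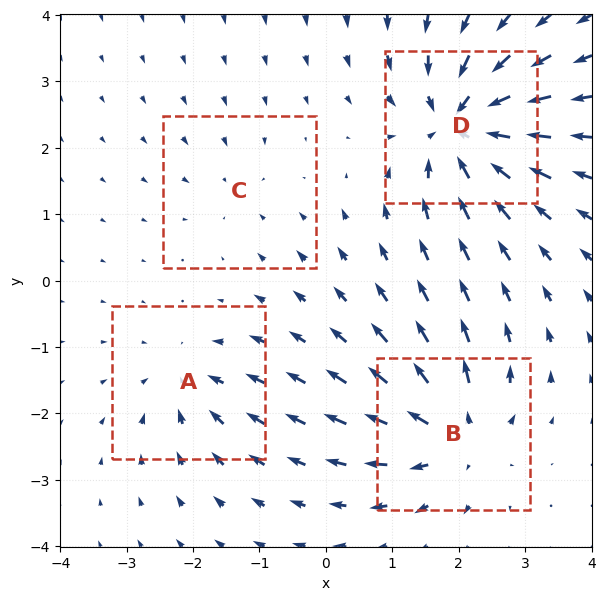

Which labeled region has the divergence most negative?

D

Divergence at each region's feature centre — A: about -4, B: about +6, C: about -3, D: about -8. Region D is most negative.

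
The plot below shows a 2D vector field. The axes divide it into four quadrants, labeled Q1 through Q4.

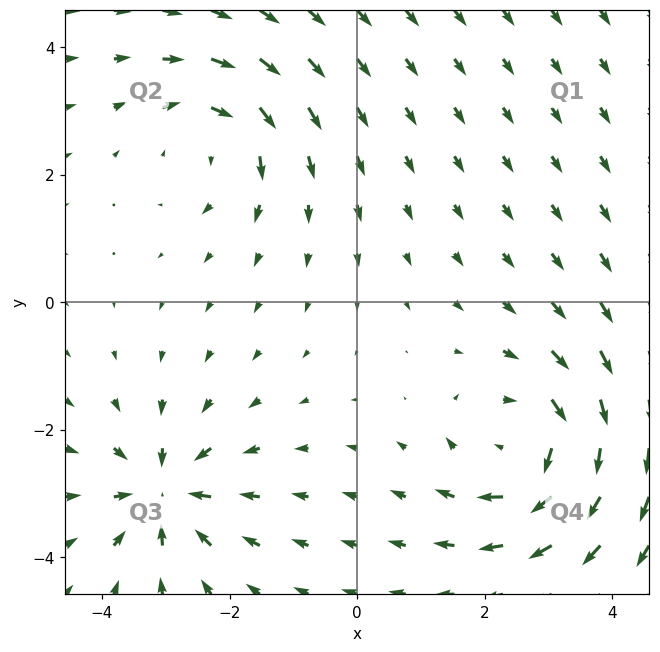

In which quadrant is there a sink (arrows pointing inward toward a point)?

The sink sits at approximately (-3.0, -3.0), which lies in quadrant Q3. The divergence there is about -5, negative as expected for a sink.

Q3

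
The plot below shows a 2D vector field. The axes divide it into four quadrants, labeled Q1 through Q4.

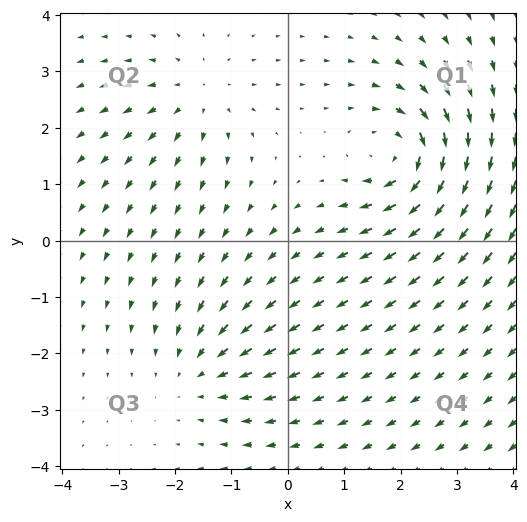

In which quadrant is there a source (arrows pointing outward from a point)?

Q2

The source sits at approximately (-1.6, 2.6), which lies in quadrant Q2. The divergence there is about +2, positive as expected for a source.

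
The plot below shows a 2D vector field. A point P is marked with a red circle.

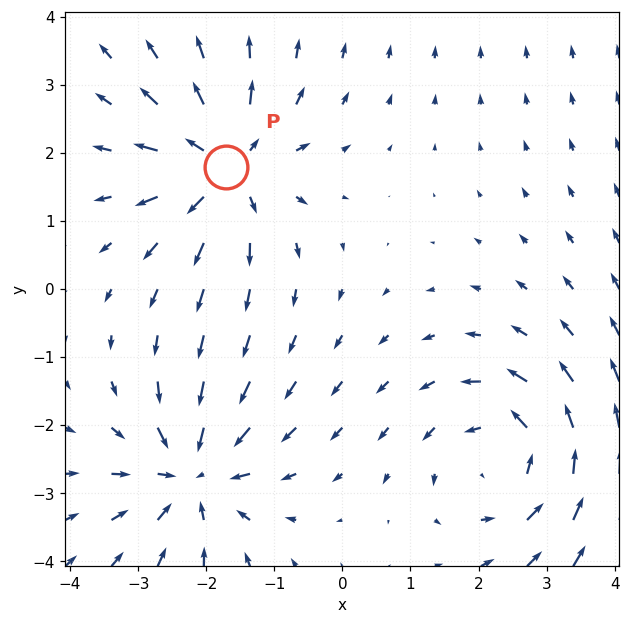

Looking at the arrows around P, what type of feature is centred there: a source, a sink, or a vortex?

source

At P (-1.7, 1.8) the arrows spread outward. Divergence about +5, curl ≈0 — positive divergence with near-zero curl is a source.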